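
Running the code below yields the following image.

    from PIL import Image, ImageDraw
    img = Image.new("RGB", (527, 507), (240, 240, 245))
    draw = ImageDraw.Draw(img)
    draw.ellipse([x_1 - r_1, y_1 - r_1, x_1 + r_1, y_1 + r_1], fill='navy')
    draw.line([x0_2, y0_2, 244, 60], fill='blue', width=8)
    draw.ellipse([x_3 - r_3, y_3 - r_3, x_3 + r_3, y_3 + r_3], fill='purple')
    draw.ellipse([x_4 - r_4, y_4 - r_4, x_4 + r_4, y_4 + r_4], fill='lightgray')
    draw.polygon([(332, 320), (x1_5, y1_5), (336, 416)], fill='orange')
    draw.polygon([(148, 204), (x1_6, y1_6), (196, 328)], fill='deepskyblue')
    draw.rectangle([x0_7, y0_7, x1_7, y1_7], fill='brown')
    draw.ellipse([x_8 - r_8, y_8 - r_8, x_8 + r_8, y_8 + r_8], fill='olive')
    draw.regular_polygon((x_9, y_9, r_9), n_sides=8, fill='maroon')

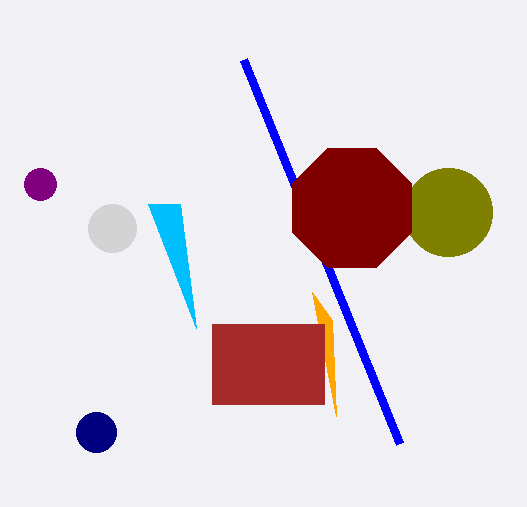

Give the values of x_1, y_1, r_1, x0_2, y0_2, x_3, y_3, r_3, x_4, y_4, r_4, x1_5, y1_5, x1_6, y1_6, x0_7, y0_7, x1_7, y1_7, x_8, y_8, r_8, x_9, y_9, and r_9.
x_1 = 96; y_1 = 432; r_1 = 20; x0_2 = 400; y0_2 = 444; x_3 = 40; y_3 = 184; r_3 = 16; x_4 = 112; y_4 = 228; r_4 = 24; x1_5 = 312; y1_5 = 292; x1_6 = 180; y1_6 = 204; x0_7 = 212; y0_7 = 324; x1_7 = 324; y1_7 = 404; x_8 = 448; y_8 = 212; r_8 = 44; x_9 = 352; y_9 = 208; r_9 = 64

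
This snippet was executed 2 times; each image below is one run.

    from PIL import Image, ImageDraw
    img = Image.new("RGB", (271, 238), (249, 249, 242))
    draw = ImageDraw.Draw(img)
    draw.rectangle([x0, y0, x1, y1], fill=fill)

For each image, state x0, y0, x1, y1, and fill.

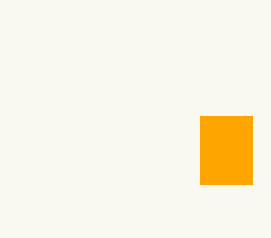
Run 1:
x0 = 200, y0 = 116, x1 = 252, y1 = 184, fill = 'orange'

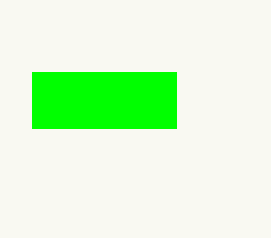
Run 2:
x0 = 32, y0 = 72, x1 = 176, y1 = 128, fill = 'lime'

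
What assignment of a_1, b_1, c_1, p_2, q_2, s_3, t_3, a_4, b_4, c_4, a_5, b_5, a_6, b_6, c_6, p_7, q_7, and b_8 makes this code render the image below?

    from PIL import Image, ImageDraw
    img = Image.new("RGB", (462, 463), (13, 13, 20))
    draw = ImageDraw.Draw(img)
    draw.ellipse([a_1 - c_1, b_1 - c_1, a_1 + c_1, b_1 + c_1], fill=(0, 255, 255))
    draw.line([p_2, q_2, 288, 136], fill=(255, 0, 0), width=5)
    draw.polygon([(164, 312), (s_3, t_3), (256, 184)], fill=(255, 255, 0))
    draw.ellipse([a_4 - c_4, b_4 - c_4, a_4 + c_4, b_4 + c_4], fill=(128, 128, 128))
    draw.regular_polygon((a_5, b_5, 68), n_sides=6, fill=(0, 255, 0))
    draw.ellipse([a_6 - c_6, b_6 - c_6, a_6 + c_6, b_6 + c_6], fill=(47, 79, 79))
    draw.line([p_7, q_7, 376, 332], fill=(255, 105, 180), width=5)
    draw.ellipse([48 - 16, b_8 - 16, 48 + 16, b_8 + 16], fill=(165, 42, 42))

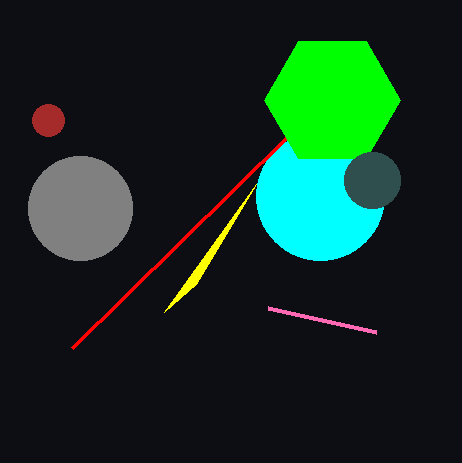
a_1 = 320
b_1 = 196
c_1 = 64
p_2 = 72
q_2 = 348
s_3 = 196
t_3 = 284
a_4 = 80
b_4 = 208
c_4 = 52
a_5 = 332
b_5 = 100
a_6 = 372
b_6 = 180
c_6 = 28
p_7 = 268
q_7 = 308
b_8 = 120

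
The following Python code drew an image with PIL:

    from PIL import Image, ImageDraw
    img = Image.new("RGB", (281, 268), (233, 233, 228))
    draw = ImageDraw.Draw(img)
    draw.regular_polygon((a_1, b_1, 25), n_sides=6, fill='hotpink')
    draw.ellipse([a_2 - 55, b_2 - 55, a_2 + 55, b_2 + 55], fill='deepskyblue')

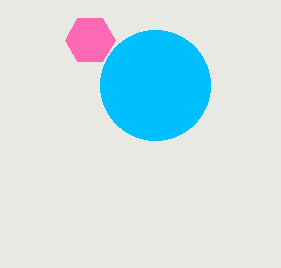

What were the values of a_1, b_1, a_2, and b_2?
a_1 = 90
b_1 = 40
a_2 = 155
b_2 = 85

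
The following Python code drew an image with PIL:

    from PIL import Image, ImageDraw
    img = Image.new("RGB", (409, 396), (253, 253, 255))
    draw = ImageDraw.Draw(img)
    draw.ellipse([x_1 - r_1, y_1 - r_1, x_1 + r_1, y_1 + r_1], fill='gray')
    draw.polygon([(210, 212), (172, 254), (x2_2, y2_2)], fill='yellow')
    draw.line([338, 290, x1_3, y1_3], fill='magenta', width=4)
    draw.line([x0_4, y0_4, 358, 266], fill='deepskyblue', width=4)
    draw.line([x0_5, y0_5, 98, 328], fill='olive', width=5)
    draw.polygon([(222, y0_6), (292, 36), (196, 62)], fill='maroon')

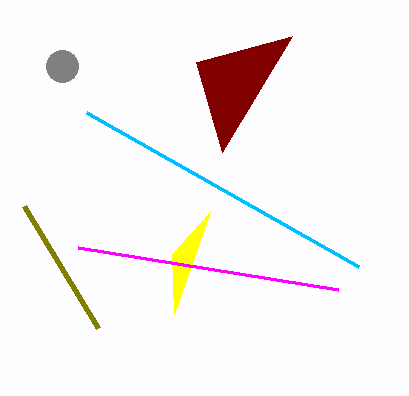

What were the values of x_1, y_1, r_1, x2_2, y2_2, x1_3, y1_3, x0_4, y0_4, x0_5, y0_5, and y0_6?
x_1 = 62, y_1 = 66, r_1 = 16, x2_2 = 174, y2_2 = 314, x1_3 = 78, y1_3 = 248, x0_4 = 86, y0_4 = 112, x0_5 = 24, y0_5 = 206, y0_6 = 152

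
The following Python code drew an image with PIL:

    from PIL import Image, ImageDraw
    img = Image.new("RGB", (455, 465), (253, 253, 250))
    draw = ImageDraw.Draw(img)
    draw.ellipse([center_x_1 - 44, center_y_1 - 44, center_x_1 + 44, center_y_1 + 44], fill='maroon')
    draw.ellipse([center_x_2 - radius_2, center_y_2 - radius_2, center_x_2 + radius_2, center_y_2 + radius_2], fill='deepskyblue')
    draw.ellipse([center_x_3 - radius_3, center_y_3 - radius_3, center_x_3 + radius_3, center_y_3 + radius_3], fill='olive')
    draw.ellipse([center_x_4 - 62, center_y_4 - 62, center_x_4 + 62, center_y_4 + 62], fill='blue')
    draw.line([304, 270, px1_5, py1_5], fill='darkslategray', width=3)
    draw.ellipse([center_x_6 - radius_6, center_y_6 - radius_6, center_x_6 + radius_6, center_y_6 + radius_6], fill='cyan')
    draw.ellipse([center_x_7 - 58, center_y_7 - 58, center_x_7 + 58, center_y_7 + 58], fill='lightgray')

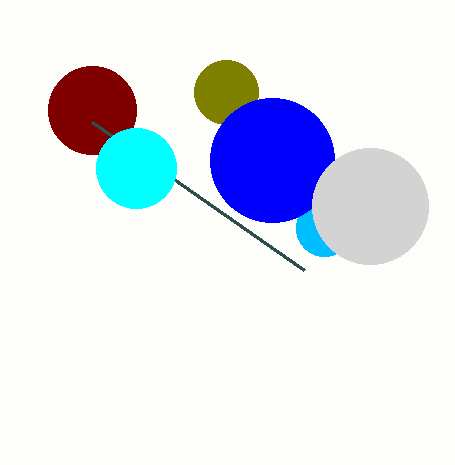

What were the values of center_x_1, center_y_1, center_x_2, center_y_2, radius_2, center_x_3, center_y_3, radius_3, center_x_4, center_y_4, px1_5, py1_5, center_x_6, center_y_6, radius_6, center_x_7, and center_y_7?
center_x_1 = 92, center_y_1 = 110, center_x_2 = 324, center_y_2 = 228, radius_2 = 28, center_x_3 = 226, center_y_3 = 92, radius_3 = 32, center_x_4 = 272, center_y_4 = 160, px1_5 = 92, py1_5 = 122, center_x_6 = 136, center_y_6 = 168, radius_6 = 40, center_x_7 = 370, center_y_7 = 206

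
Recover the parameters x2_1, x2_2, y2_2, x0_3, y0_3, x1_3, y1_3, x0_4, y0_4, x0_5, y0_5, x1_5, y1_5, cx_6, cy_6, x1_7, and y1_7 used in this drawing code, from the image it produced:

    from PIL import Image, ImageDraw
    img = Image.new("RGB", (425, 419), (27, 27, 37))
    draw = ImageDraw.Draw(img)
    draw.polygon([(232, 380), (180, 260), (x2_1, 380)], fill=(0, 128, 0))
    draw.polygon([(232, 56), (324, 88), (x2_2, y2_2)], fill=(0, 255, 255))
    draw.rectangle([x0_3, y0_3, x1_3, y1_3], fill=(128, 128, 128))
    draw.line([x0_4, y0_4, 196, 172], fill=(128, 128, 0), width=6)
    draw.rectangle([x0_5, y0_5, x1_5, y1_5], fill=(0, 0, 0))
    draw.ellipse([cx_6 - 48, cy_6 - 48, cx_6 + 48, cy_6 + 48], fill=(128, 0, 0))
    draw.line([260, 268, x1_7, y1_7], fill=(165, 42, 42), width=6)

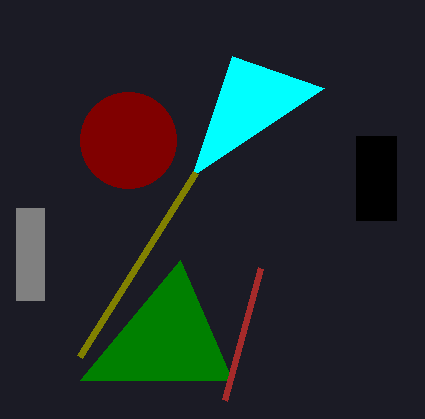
x2_1 = 80
x2_2 = 192
y2_2 = 176
x0_3 = 16
y0_3 = 208
x1_3 = 44
y1_3 = 300
x0_4 = 80
y0_4 = 356
x0_5 = 356
y0_5 = 136
x1_5 = 396
y1_5 = 220
cx_6 = 128
cy_6 = 140
x1_7 = 224
y1_7 = 400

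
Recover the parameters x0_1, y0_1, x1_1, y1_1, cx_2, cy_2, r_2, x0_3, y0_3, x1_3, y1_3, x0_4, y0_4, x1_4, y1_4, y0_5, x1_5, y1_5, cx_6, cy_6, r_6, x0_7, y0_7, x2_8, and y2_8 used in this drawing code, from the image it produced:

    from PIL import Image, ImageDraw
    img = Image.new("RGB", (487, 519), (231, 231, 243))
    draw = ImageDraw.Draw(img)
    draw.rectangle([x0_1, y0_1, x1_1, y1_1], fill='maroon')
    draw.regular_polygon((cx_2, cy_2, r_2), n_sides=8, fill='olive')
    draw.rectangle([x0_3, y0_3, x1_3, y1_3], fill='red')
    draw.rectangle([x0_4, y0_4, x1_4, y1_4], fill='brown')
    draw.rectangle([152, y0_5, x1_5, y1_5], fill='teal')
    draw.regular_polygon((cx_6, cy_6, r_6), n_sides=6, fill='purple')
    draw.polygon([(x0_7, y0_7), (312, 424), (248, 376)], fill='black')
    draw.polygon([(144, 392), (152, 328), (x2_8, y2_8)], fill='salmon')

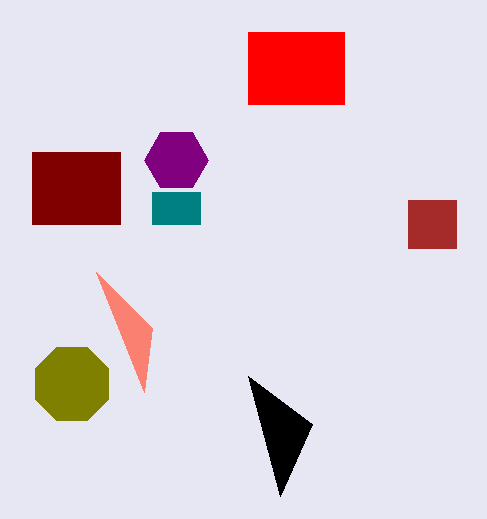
x0_1 = 32; y0_1 = 152; x1_1 = 120; y1_1 = 224; cx_2 = 72; cy_2 = 384; r_2 = 40; x0_3 = 248; y0_3 = 32; x1_3 = 344; y1_3 = 104; x0_4 = 408; y0_4 = 200; x1_4 = 456; y1_4 = 248; y0_5 = 192; x1_5 = 200; y1_5 = 224; cx_6 = 176; cy_6 = 160; r_6 = 32; x0_7 = 280; y0_7 = 496; x2_8 = 96; y2_8 = 272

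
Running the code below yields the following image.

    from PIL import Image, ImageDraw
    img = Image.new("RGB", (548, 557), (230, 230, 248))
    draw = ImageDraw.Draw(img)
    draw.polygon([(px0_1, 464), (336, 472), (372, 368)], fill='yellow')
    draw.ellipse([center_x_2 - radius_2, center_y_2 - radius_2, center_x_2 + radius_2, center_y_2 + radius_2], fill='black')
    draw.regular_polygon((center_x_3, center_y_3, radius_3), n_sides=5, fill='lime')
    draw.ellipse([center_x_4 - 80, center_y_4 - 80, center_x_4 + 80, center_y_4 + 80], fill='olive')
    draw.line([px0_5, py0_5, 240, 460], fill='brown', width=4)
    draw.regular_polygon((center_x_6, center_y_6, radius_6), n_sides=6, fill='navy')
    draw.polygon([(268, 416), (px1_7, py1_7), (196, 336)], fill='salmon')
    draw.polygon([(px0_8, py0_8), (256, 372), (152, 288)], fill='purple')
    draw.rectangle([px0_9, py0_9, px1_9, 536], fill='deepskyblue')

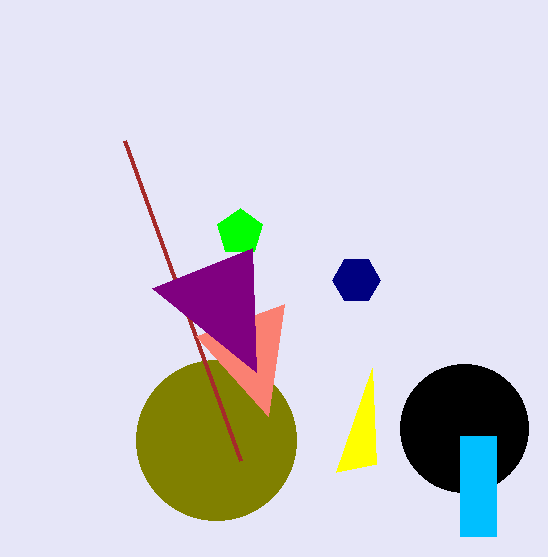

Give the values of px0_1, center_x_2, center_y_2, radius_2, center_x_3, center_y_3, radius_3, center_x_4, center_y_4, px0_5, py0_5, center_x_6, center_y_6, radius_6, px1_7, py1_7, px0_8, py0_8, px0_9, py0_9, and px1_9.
px0_1 = 376, center_x_2 = 464, center_y_2 = 428, radius_2 = 64, center_x_3 = 240, center_y_3 = 232, radius_3 = 24, center_x_4 = 216, center_y_4 = 440, px0_5 = 124, py0_5 = 140, center_x_6 = 356, center_y_6 = 280, radius_6 = 24, px1_7 = 284, py1_7 = 304, px0_8 = 252, py0_8 = 248, px0_9 = 460, py0_9 = 436, px1_9 = 496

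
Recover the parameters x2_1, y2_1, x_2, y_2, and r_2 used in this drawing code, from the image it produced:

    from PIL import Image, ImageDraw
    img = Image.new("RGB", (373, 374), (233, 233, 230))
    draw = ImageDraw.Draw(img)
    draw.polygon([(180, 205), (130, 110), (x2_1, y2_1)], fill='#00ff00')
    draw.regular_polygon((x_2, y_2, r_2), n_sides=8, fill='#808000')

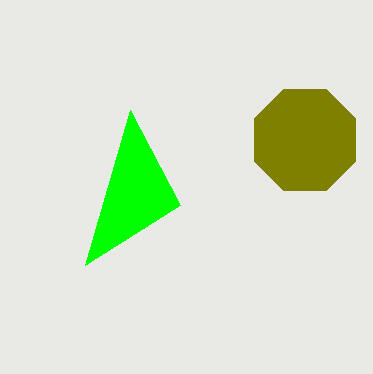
x2_1 = 85, y2_1 = 265, x_2 = 305, y_2 = 140, r_2 = 55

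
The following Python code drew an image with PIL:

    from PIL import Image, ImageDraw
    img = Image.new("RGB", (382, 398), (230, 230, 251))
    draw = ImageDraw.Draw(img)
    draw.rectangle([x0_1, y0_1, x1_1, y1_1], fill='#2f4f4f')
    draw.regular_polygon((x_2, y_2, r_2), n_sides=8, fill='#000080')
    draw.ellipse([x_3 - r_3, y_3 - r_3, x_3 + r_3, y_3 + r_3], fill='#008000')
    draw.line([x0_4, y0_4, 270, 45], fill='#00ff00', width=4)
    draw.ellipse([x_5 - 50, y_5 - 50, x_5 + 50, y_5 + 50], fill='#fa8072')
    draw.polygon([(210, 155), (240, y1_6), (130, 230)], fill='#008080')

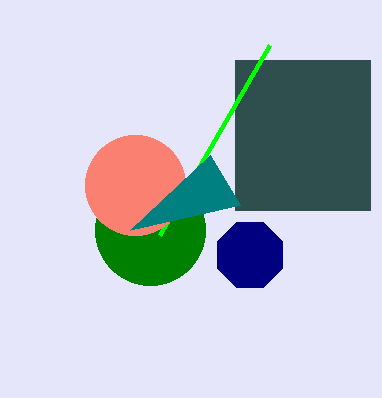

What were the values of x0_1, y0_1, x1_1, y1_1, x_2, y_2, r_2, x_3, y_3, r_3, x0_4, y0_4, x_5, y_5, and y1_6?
x0_1 = 235; y0_1 = 60; x1_1 = 370; y1_1 = 210; x_2 = 250; y_2 = 255; r_2 = 35; x_3 = 150; y_3 = 230; r_3 = 55; x0_4 = 160; y0_4 = 235; x_5 = 135; y_5 = 185; y1_6 = 205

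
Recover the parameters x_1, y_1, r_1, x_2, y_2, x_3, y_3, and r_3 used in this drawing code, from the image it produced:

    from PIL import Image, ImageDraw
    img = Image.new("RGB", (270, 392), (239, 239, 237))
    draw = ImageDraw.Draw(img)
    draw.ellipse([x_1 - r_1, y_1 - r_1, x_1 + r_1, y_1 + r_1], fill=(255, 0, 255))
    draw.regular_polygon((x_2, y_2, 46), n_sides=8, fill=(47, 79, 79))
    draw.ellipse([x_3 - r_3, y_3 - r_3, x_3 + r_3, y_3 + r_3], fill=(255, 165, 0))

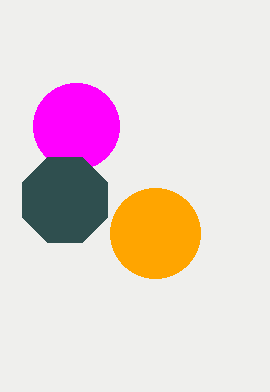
x_1 = 76, y_1 = 126, r_1 = 43, x_2 = 65, y_2 = 200, x_3 = 155, y_3 = 233, r_3 = 45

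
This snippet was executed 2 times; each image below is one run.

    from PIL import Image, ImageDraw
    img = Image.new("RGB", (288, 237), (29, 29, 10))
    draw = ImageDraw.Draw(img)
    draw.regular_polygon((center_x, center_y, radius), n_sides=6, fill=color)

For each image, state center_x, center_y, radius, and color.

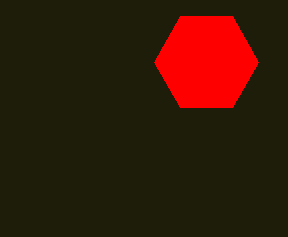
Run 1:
center_x = 206; center_y = 62; radius = 52; color = 'red'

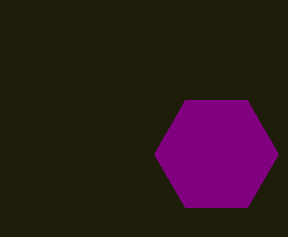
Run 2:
center_x = 216
center_y = 154
radius = 62
color = 'purple'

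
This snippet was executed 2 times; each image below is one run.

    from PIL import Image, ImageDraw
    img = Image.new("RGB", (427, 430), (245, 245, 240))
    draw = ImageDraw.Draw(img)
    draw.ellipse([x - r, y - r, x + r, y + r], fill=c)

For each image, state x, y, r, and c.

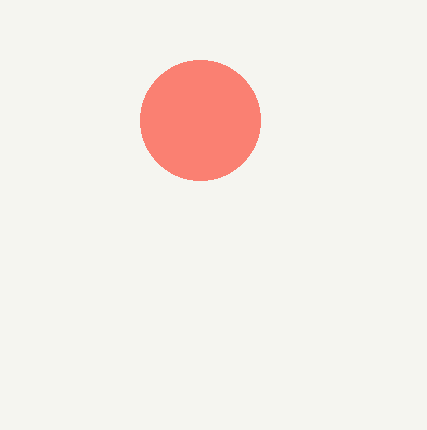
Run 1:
x = 200; y = 120; r = 60; c = 'salmon'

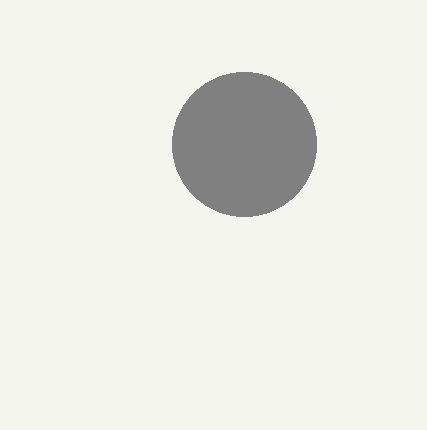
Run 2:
x = 244
y = 144
r = 72
c = 'gray'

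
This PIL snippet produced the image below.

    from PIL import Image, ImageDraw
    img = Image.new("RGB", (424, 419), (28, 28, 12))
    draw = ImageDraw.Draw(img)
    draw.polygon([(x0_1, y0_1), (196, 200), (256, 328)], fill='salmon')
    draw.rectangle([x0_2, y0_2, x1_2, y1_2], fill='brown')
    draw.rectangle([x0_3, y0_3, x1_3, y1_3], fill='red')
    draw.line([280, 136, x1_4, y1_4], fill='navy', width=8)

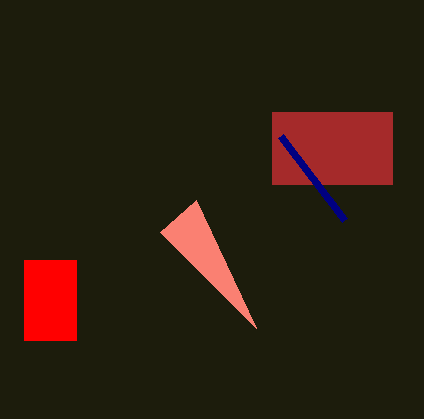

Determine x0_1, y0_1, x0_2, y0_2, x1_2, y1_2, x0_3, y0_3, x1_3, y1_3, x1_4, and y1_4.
x0_1 = 160, y0_1 = 232, x0_2 = 272, y0_2 = 112, x1_2 = 392, y1_2 = 184, x0_3 = 24, y0_3 = 260, x1_3 = 76, y1_3 = 340, x1_4 = 344, y1_4 = 220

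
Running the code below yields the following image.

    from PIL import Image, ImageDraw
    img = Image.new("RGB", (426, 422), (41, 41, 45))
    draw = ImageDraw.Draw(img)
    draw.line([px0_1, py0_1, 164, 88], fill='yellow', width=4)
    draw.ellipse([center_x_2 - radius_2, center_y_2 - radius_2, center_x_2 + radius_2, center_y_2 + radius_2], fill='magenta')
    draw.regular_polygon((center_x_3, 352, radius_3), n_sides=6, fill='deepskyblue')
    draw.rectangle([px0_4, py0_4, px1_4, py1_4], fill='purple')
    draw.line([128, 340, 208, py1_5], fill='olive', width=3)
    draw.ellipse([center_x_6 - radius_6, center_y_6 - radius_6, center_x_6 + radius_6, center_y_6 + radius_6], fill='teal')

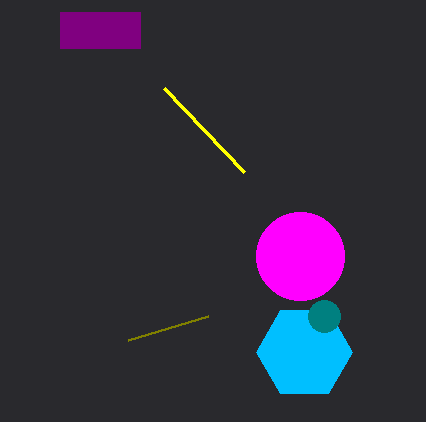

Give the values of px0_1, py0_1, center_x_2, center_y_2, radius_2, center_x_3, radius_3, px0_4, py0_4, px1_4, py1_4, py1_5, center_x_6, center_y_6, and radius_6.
px0_1 = 244; py0_1 = 172; center_x_2 = 300; center_y_2 = 256; radius_2 = 44; center_x_3 = 304; radius_3 = 48; px0_4 = 60; py0_4 = 12; px1_4 = 140; py1_4 = 48; py1_5 = 316; center_x_6 = 324; center_y_6 = 316; radius_6 = 16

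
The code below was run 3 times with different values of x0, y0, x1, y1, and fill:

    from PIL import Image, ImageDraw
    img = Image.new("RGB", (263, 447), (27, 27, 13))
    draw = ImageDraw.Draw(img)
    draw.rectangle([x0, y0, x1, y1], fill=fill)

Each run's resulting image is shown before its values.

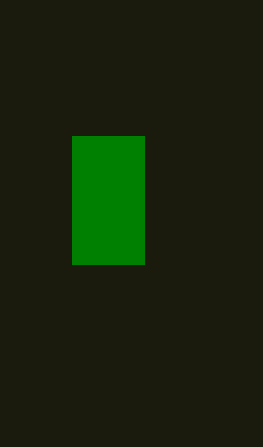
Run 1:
x0 = 72; y0 = 136; x1 = 144; y1 = 264; fill = 'green'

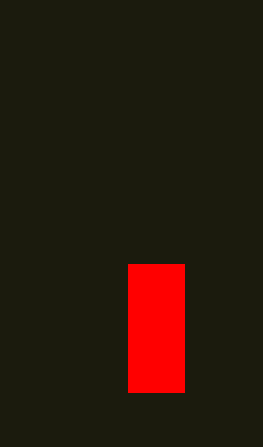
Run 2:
x0 = 128; y0 = 264; x1 = 184; y1 = 392; fill = 'red'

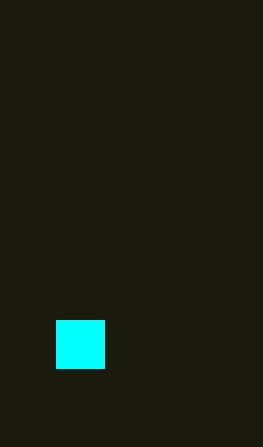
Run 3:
x0 = 56, y0 = 320, x1 = 104, y1 = 368, fill = 'cyan'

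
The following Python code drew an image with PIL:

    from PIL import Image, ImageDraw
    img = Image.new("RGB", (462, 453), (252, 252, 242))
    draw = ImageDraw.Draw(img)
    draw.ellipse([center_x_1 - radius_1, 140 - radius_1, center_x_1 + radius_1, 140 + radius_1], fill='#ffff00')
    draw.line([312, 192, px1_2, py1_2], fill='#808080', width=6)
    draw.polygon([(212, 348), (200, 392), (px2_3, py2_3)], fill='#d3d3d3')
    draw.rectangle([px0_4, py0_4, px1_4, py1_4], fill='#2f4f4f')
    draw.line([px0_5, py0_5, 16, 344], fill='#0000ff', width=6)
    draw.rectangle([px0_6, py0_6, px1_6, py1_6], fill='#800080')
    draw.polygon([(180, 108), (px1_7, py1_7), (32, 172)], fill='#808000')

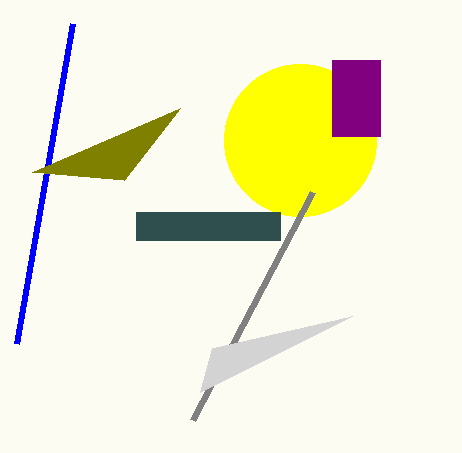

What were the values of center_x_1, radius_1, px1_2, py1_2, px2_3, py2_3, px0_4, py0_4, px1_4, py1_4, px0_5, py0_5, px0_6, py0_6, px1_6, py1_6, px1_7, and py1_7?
center_x_1 = 300; radius_1 = 76; px1_2 = 192; py1_2 = 420; px2_3 = 352; py2_3 = 316; px0_4 = 136; py0_4 = 212; px1_4 = 280; py1_4 = 240; px0_5 = 72; py0_5 = 24; px0_6 = 332; py0_6 = 60; px1_6 = 380; py1_6 = 136; px1_7 = 124; py1_7 = 180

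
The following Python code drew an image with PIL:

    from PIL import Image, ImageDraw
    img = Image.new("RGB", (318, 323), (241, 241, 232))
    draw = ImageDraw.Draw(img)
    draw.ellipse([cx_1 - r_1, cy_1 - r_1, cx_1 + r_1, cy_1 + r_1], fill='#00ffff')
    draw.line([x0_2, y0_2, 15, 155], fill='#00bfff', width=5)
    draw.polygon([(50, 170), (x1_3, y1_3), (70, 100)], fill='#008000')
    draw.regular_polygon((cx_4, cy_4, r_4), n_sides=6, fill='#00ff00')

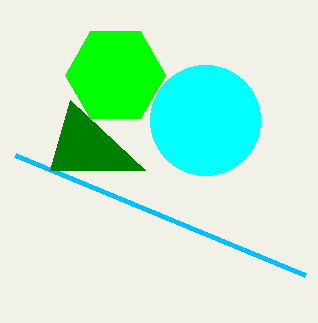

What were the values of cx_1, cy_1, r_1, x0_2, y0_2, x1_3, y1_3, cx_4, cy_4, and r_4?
cx_1 = 205, cy_1 = 120, r_1 = 55, x0_2 = 305, y0_2 = 275, x1_3 = 145, y1_3 = 170, cx_4 = 115, cy_4 = 75, r_4 = 50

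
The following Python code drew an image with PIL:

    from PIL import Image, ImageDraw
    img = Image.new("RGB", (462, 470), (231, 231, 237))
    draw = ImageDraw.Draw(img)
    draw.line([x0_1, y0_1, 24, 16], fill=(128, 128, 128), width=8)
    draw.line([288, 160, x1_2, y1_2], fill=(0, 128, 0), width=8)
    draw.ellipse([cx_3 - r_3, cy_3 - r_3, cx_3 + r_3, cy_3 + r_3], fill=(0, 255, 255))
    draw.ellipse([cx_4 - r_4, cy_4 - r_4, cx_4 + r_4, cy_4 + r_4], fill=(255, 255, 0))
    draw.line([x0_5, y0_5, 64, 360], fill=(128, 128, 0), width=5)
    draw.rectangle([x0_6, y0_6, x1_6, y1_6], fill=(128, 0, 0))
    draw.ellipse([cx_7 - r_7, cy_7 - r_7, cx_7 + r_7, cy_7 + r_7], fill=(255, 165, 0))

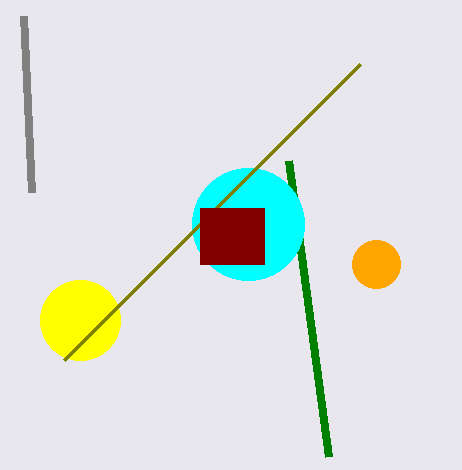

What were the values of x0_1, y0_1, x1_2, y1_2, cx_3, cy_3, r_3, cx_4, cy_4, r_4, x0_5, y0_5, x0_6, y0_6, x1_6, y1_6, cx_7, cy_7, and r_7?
x0_1 = 32; y0_1 = 192; x1_2 = 328; y1_2 = 456; cx_3 = 248; cy_3 = 224; r_3 = 56; cx_4 = 80; cy_4 = 320; r_4 = 40; x0_5 = 360; y0_5 = 64; x0_6 = 200; y0_6 = 208; x1_6 = 264; y1_6 = 264; cx_7 = 376; cy_7 = 264; r_7 = 24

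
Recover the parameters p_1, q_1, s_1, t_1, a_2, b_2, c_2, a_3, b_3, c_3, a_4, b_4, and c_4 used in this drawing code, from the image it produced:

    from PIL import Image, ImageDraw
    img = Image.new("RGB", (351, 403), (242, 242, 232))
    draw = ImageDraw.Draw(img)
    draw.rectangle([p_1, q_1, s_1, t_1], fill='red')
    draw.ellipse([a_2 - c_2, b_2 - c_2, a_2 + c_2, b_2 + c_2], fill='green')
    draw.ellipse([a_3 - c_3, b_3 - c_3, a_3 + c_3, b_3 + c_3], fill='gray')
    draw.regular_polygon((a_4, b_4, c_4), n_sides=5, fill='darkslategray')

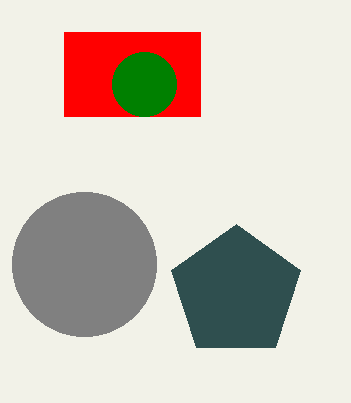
p_1 = 64
q_1 = 32
s_1 = 200
t_1 = 116
a_2 = 144
b_2 = 84
c_2 = 32
a_3 = 84
b_3 = 264
c_3 = 72
a_4 = 236
b_4 = 292
c_4 = 68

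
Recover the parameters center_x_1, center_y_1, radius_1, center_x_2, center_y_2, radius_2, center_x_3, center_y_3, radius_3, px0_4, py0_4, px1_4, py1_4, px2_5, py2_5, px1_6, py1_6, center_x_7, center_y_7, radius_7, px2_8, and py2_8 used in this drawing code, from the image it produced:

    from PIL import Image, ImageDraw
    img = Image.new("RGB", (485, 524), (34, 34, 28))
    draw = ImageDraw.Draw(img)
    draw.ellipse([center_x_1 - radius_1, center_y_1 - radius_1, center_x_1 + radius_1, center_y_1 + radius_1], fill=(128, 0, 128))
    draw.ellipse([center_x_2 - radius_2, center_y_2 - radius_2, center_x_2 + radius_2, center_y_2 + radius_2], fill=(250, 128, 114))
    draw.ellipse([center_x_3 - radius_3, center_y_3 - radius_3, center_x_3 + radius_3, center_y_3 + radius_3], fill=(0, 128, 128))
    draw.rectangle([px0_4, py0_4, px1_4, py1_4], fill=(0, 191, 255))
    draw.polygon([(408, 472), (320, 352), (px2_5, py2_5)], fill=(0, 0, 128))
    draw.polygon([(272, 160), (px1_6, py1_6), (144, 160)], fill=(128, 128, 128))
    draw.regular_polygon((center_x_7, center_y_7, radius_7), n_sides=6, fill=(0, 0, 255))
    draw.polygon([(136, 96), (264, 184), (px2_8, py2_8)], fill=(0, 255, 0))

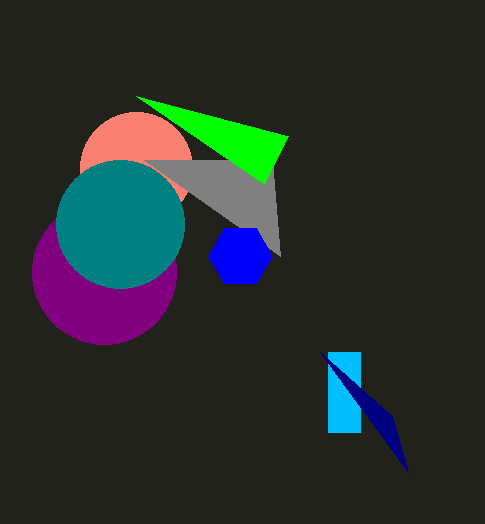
center_x_1 = 104, center_y_1 = 272, radius_1 = 72, center_x_2 = 136, center_y_2 = 168, radius_2 = 56, center_x_3 = 120, center_y_3 = 224, radius_3 = 64, px0_4 = 328, py0_4 = 352, px1_4 = 360, py1_4 = 432, px2_5 = 392, py2_5 = 416, px1_6 = 280, py1_6 = 256, center_x_7 = 240, center_y_7 = 256, radius_7 = 32, px2_8 = 288, py2_8 = 136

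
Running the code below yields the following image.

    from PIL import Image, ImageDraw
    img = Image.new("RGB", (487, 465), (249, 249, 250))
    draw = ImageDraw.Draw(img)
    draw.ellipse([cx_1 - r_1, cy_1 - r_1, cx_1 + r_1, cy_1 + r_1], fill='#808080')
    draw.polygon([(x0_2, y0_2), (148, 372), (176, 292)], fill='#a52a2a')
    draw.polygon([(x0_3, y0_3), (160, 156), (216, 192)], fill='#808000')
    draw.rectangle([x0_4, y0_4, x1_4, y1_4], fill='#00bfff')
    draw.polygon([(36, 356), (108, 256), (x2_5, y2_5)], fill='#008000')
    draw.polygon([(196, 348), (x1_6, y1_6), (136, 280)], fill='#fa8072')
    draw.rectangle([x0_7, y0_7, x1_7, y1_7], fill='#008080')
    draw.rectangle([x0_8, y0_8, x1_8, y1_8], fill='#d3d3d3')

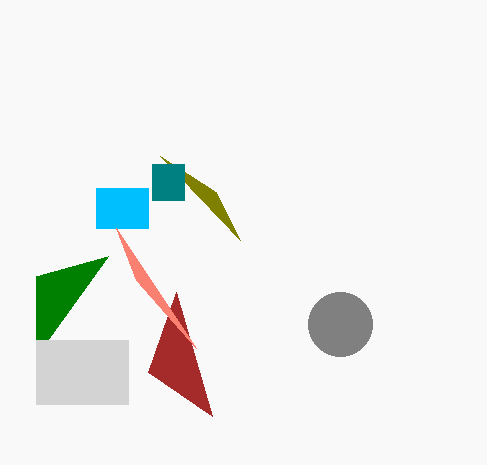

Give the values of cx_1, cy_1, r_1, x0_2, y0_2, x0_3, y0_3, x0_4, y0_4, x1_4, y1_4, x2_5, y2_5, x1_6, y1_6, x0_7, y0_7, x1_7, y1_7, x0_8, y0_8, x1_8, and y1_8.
cx_1 = 340
cy_1 = 324
r_1 = 32
x0_2 = 212
y0_2 = 416
x0_3 = 240
y0_3 = 240
x0_4 = 96
y0_4 = 188
x1_4 = 148
y1_4 = 228
x2_5 = 36
y2_5 = 276
x1_6 = 116
y1_6 = 228
x0_7 = 152
y0_7 = 164
x1_7 = 184
y1_7 = 200
x0_8 = 36
y0_8 = 340
x1_8 = 128
y1_8 = 404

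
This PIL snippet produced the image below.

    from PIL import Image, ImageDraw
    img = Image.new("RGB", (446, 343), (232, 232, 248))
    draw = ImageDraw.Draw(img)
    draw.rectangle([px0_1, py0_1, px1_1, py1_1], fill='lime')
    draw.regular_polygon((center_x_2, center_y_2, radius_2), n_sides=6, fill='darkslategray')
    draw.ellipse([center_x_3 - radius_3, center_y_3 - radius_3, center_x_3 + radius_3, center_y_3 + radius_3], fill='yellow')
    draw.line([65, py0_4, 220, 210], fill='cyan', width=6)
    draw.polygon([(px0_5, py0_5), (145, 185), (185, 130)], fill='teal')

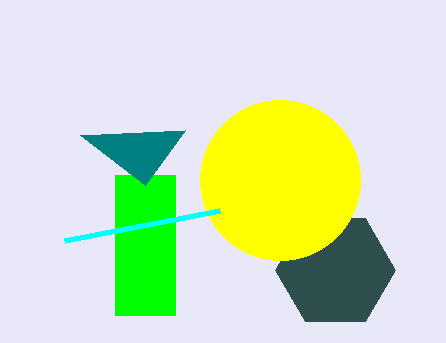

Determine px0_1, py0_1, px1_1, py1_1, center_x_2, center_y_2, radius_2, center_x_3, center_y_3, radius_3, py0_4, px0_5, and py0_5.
px0_1 = 115, py0_1 = 175, px1_1 = 175, py1_1 = 315, center_x_2 = 335, center_y_2 = 270, radius_2 = 60, center_x_3 = 280, center_y_3 = 180, radius_3 = 80, py0_4 = 240, px0_5 = 80, py0_5 = 135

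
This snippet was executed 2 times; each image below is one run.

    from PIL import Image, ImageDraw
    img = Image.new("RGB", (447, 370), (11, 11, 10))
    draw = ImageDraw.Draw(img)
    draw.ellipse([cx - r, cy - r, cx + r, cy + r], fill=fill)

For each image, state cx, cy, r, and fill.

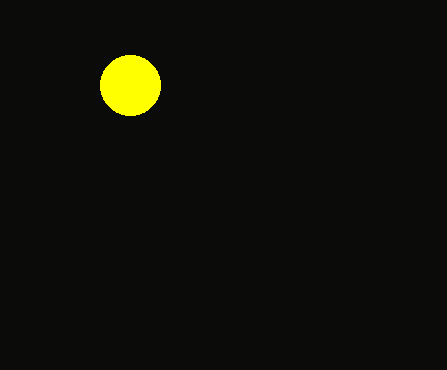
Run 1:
cx = 130
cy = 85
r = 30
fill = 'yellow'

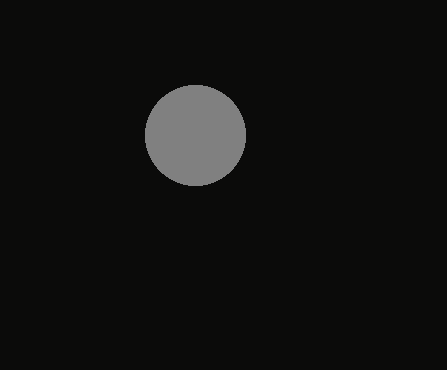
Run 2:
cx = 195
cy = 135
r = 50
fill = 'gray'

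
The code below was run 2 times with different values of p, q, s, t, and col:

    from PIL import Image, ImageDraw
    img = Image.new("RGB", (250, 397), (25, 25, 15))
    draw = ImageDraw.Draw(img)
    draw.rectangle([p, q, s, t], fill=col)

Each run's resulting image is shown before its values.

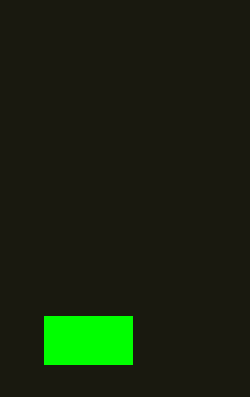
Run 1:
p = 44; q = 316; s = 132; t = 364; col = 'lime'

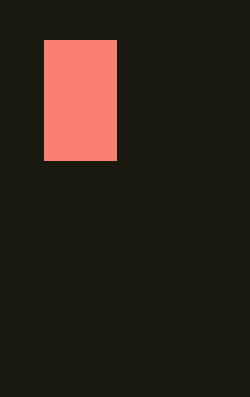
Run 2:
p = 44, q = 40, s = 116, t = 160, col = 'salmon'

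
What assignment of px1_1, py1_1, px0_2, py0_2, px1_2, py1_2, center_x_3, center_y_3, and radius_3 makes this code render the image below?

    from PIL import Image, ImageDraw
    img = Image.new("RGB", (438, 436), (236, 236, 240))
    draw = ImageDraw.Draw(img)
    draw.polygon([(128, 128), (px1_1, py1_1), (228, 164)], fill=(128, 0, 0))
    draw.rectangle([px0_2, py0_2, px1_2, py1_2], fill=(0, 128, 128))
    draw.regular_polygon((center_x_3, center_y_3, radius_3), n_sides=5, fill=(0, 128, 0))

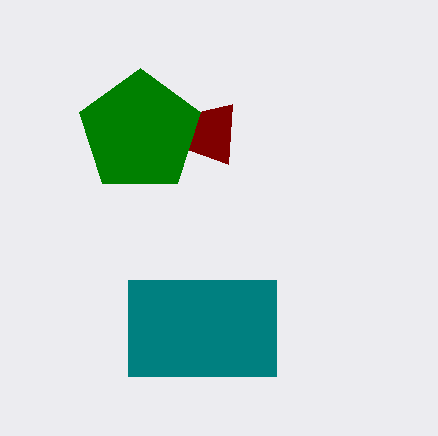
px1_1 = 232
py1_1 = 104
px0_2 = 128
py0_2 = 280
px1_2 = 276
py1_2 = 376
center_x_3 = 140
center_y_3 = 132
radius_3 = 64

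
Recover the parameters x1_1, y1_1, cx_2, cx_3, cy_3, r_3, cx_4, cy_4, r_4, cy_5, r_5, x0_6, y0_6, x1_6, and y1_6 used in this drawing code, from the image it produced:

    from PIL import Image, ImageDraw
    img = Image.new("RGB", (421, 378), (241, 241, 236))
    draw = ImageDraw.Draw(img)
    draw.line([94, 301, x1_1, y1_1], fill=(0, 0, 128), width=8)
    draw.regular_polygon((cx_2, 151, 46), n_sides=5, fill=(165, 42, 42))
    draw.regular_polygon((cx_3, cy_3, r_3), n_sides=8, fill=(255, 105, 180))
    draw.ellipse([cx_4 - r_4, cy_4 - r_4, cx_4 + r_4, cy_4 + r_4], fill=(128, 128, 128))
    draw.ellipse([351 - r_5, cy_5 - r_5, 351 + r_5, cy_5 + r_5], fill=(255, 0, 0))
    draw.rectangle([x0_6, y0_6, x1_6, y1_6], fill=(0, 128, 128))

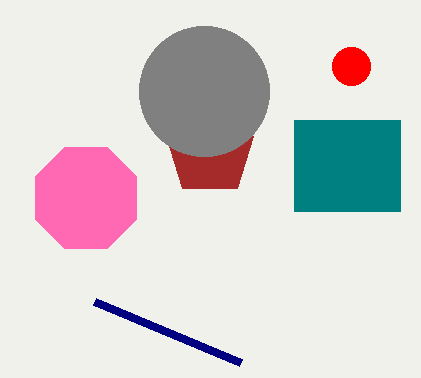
x1_1 = 240
y1_1 = 362
cx_2 = 210
cx_3 = 86
cy_3 = 198
r_3 = 55
cx_4 = 204
cy_4 = 91
r_4 = 65
cy_5 = 66
r_5 = 19
x0_6 = 294
y0_6 = 120
x1_6 = 400
y1_6 = 211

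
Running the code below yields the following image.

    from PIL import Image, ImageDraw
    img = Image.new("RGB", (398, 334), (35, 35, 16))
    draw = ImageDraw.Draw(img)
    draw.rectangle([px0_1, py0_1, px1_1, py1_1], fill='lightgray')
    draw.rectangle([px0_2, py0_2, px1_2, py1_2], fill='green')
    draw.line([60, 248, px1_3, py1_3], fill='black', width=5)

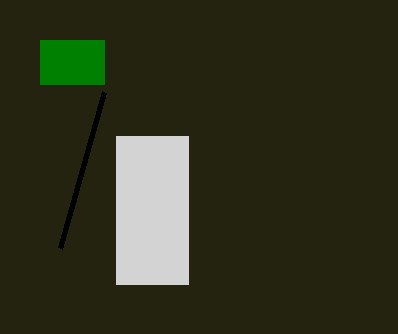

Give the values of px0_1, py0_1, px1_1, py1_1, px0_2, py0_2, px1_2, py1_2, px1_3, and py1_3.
px0_1 = 116
py0_1 = 136
px1_1 = 188
py1_1 = 284
px0_2 = 40
py0_2 = 40
px1_2 = 104
py1_2 = 84
px1_3 = 104
py1_3 = 92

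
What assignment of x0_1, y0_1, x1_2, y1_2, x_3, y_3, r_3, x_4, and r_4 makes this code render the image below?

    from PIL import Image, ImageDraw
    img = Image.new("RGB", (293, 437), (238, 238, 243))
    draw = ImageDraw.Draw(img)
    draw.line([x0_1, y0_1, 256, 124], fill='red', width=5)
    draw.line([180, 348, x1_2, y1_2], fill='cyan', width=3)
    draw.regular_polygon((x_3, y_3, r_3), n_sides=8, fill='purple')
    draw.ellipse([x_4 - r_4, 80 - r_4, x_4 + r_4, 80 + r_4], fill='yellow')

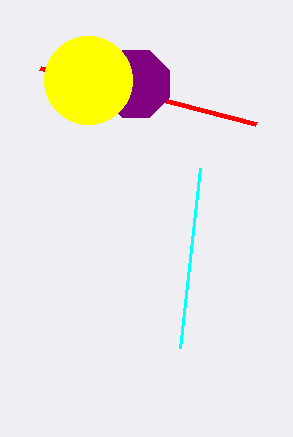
x0_1 = 40, y0_1 = 68, x1_2 = 200, y1_2 = 168, x_3 = 136, y_3 = 84, r_3 = 36, x_4 = 88, r_4 = 44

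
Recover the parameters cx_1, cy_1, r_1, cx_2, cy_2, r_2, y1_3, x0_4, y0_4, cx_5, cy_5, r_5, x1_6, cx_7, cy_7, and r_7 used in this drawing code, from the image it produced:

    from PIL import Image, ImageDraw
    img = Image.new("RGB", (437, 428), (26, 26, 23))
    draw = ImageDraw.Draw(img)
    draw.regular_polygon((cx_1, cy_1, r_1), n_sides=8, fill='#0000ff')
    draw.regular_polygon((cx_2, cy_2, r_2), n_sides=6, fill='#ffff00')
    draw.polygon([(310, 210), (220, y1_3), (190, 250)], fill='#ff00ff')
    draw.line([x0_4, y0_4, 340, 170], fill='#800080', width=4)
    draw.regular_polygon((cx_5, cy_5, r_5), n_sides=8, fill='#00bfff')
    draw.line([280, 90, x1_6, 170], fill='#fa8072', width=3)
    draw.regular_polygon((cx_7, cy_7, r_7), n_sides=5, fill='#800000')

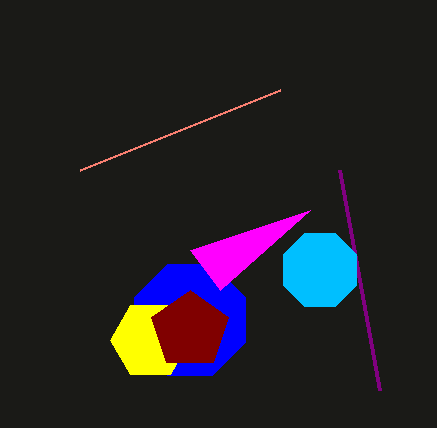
cx_1 = 190, cy_1 = 320, r_1 = 60, cx_2 = 150, cy_2 = 340, r_2 = 40, y1_3 = 290, x0_4 = 380, y0_4 = 390, cx_5 = 320, cy_5 = 270, r_5 = 40, x1_6 = 80, cx_7 = 190, cy_7 = 330, r_7 = 40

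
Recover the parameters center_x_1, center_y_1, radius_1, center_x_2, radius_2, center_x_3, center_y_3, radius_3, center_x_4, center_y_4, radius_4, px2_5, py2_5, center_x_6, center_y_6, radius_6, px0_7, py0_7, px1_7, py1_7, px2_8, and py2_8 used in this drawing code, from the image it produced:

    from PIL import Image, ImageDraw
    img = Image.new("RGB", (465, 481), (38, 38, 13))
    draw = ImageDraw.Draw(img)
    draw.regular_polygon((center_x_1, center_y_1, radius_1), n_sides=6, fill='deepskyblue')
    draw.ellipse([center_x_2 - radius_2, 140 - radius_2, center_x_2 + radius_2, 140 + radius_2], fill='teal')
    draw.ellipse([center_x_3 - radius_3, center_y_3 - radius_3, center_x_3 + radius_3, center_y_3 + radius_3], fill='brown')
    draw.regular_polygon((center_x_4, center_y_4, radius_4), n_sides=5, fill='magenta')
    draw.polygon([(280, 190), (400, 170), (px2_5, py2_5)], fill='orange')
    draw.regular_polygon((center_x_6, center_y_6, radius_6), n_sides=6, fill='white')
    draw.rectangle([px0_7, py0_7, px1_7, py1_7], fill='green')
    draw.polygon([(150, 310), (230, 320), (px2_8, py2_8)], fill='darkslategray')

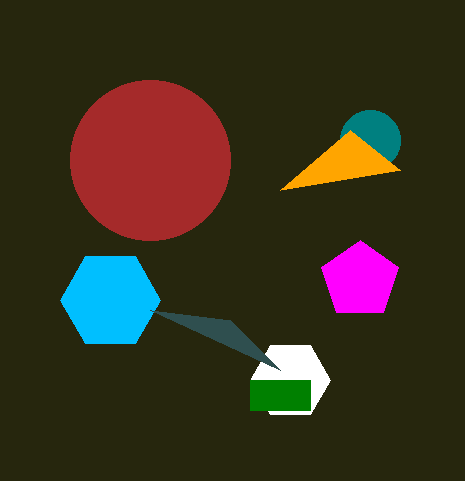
center_x_1 = 110, center_y_1 = 300, radius_1 = 50, center_x_2 = 370, radius_2 = 30, center_x_3 = 150, center_y_3 = 160, radius_3 = 80, center_x_4 = 360, center_y_4 = 280, radius_4 = 40, px2_5 = 350, py2_5 = 130, center_x_6 = 290, center_y_6 = 380, radius_6 = 40, px0_7 = 250, py0_7 = 380, px1_7 = 310, py1_7 = 410, px2_8 = 280, py2_8 = 370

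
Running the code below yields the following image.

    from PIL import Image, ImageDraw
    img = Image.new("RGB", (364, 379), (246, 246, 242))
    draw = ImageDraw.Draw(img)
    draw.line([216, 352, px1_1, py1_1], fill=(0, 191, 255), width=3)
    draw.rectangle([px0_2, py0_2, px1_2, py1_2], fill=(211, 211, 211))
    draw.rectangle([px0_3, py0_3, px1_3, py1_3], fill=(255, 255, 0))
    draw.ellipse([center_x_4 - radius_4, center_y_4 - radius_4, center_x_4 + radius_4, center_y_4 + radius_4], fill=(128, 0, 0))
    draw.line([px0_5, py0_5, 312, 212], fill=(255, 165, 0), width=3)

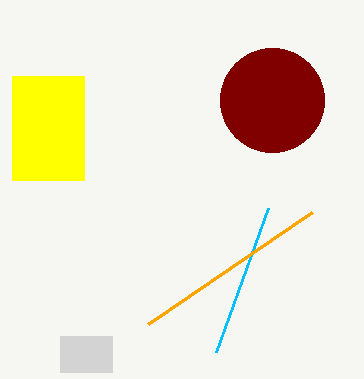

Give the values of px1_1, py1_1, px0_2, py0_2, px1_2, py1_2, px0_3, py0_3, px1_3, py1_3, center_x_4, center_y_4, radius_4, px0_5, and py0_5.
px1_1 = 268; py1_1 = 208; px0_2 = 60; py0_2 = 336; px1_2 = 112; py1_2 = 372; px0_3 = 12; py0_3 = 76; px1_3 = 84; py1_3 = 180; center_x_4 = 272; center_y_4 = 100; radius_4 = 52; px0_5 = 148; py0_5 = 324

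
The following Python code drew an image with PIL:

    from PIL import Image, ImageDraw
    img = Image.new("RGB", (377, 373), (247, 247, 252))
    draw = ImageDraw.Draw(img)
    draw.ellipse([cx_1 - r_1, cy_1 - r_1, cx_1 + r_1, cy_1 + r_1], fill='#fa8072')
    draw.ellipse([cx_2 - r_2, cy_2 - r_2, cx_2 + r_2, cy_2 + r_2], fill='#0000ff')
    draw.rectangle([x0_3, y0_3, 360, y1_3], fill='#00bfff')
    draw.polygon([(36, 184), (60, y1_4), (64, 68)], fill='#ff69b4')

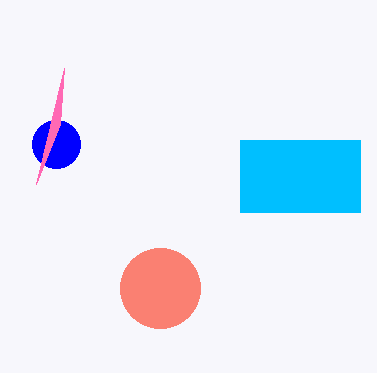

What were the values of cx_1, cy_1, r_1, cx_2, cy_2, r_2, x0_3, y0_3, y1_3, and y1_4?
cx_1 = 160; cy_1 = 288; r_1 = 40; cx_2 = 56; cy_2 = 144; r_2 = 24; x0_3 = 240; y0_3 = 140; y1_3 = 212; y1_4 = 124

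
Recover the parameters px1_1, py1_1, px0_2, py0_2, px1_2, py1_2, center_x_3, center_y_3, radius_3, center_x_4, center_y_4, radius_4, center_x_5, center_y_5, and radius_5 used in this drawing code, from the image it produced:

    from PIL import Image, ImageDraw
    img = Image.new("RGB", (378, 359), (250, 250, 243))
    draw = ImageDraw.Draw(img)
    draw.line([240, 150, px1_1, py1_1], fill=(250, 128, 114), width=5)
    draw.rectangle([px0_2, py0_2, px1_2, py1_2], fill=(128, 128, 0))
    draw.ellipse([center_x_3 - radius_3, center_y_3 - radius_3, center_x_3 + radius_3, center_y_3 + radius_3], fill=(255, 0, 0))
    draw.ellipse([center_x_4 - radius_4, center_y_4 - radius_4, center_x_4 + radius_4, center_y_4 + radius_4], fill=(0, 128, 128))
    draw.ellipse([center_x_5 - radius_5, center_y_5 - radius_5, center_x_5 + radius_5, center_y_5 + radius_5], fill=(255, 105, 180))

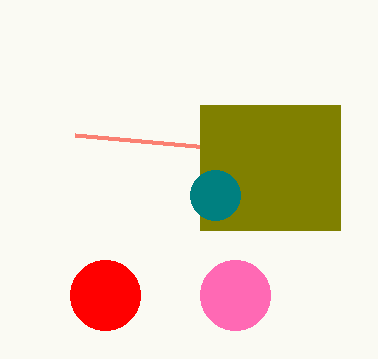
px1_1 = 75
py1_1 = 135
px0_2 = 200
py0_2 = 105
px1_2 = 340
py1_2 = 230
center_x_3 = 105
center_y_3 = 295
radius_3 = 35
center_x_4 = 215
center_y_4 = 195
radius_4 = 25
center_x_5 = 235
center_y_5 = 295
radius_5 = 35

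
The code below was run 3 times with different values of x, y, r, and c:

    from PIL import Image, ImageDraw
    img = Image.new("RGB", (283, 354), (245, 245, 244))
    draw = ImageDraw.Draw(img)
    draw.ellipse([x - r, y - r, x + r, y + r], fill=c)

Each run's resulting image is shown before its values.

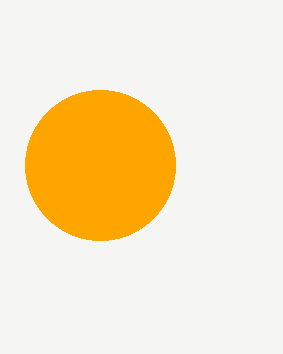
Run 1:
x = 100, y = 165, r = 75, c = 'orange'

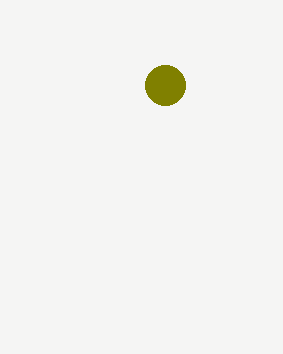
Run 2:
x = 165; y = 85; r = 20; c = 'olive'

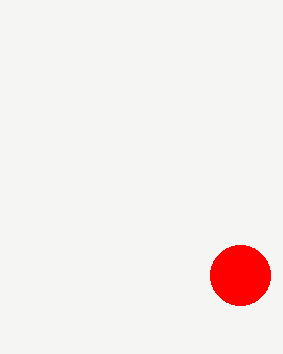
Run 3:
x = 240; y = 275; r = 30; c = 'red'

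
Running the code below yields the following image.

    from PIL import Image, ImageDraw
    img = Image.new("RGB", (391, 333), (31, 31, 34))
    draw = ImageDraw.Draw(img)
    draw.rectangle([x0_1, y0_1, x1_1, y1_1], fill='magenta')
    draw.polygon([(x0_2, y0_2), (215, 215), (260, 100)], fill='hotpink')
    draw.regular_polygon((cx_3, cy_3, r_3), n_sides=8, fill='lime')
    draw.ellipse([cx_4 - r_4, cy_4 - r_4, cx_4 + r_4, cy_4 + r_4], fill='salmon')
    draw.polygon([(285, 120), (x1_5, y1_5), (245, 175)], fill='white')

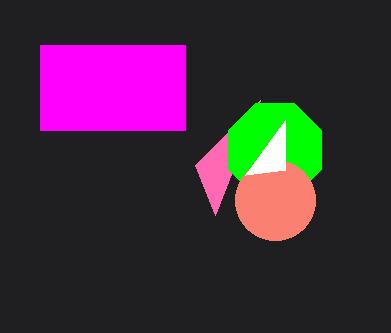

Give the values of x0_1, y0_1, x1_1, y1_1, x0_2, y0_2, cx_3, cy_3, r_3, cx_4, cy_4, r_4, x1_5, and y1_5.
x0_1 = 40, y0_1 = 45, x1_1 = 185, y1_1 = 130, x0_2 = 195, y0_2 = 165, cx_3 = 275, cy_3 = 150, r_3 = 50, cx_4 = 275, cy_4 = 200, r_4 = 40, x1_5 = 285, y1_5 = 170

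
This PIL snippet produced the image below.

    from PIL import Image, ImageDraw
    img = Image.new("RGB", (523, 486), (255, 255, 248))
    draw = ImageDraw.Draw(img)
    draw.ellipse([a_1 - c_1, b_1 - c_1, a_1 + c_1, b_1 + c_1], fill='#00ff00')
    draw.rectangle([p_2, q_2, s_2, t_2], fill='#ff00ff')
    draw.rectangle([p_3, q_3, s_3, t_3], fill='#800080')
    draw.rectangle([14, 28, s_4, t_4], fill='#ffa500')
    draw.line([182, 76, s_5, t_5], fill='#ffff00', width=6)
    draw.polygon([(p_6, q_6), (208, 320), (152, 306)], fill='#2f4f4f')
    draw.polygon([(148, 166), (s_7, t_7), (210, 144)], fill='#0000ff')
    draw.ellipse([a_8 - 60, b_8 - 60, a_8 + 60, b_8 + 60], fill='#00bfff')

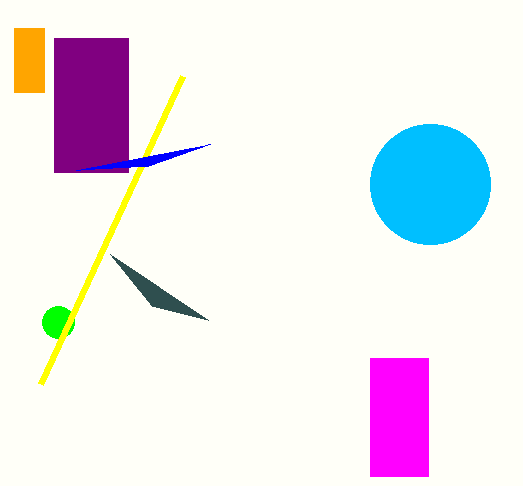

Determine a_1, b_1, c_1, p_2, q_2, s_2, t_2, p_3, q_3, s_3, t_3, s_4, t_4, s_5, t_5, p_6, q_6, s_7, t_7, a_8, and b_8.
a_1 = 58
b_1 = 322
c_1 = 16
p_2 = 370
q_2 = 358
s_2 = 428
t_2 = 476
p_3 = 54
q_3 = 38
s_3 = 128
t_3 = 172
s_4 = 44
t_4 = 92
s_5 = 40
t_5 = 384
p_6 = 110
q_6 = 254
s_7 = 76
t_7 = 170
a_8 = 430
b_8 = 184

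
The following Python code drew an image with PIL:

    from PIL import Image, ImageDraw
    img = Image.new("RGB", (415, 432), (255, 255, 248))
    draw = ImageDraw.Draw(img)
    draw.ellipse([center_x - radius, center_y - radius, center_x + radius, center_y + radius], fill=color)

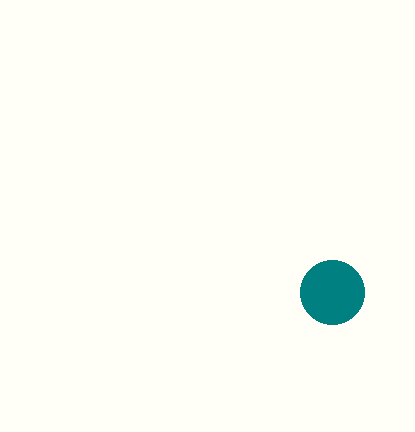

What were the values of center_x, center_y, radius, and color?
center_x = 332
center_y = 292
radius = 32
color = 'teal'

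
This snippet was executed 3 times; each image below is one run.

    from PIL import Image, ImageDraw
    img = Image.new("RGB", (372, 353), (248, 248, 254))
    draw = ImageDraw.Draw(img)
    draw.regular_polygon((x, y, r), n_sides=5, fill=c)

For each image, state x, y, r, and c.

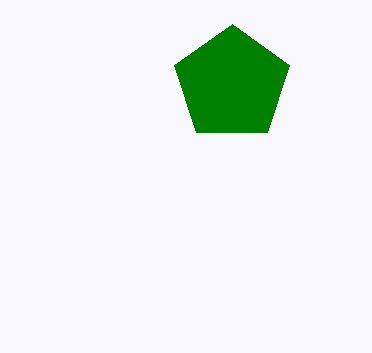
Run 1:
x = 232, y = 84, r = 60, c = 'green'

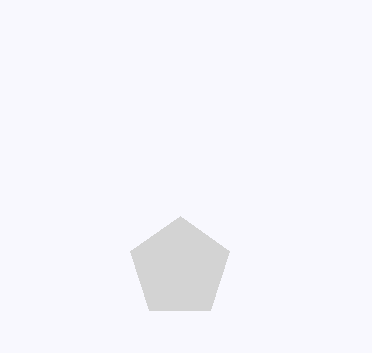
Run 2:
x = 180
y = 268
r = 52
c = 'lightgray'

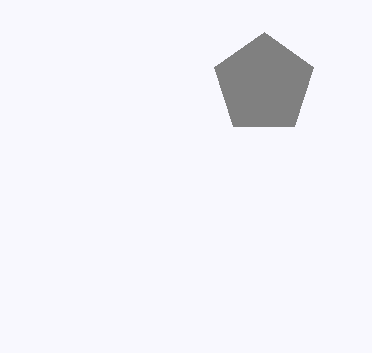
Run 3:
x = 264; y = 84; r = 52; c = 'gray'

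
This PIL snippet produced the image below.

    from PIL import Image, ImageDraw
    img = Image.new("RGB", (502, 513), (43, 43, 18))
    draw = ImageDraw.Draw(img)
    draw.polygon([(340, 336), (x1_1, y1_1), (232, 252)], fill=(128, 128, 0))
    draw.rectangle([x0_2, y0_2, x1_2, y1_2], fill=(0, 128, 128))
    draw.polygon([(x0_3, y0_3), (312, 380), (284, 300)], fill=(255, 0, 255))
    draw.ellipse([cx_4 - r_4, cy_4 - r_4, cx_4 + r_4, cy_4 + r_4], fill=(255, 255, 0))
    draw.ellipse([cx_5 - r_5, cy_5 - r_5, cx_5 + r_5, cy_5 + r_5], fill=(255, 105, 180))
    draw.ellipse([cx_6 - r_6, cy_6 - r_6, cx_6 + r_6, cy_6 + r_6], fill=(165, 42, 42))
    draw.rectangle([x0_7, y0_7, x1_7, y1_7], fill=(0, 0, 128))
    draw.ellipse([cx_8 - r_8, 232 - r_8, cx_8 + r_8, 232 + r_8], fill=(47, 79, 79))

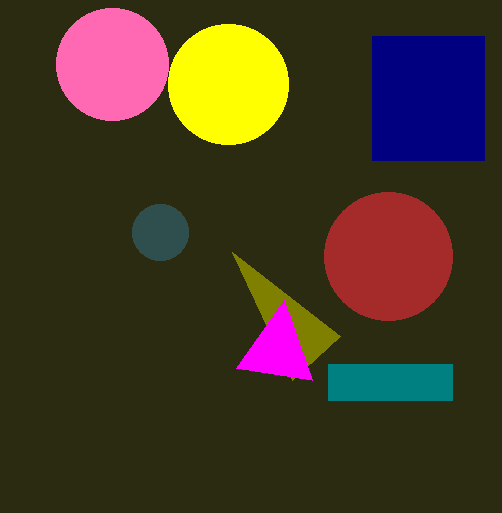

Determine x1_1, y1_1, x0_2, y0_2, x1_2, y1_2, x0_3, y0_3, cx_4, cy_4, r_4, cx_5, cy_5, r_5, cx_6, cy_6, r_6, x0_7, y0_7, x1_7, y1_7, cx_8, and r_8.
x1_1 = 292; y1_1 = 380; x0_2 = 328; y0_2 = 364; x1_2 = 452; y1_2 = 400; x0_3 = 236; y0_3 = 368; cx_4 = 228; cy_4 = 84; r_4 = 60; cx_5 = 112; cy_5 = 64; r_5 = 56; cx_6 = 388; cy_6 = 256; r_6 = 64; x0_7 = 372; y0_7 = 36; x1_7 = 484; y1_7 = 160; cx_8 = 160; r_8 = 28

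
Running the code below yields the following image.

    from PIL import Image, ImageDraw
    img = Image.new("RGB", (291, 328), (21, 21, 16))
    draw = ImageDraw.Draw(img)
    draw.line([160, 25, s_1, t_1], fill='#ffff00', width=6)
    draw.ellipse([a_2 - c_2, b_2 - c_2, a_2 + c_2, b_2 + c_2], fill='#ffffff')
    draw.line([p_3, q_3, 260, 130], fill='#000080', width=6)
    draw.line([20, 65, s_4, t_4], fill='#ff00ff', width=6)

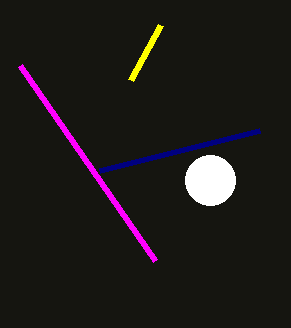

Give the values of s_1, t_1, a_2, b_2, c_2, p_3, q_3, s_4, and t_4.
s_1 = 130; t_1 = 80; a_2 = 210; b_2 = 180; c_2 = 25; p_3 = 100; q_3 = 170; s_4 = 155; t_4 = 260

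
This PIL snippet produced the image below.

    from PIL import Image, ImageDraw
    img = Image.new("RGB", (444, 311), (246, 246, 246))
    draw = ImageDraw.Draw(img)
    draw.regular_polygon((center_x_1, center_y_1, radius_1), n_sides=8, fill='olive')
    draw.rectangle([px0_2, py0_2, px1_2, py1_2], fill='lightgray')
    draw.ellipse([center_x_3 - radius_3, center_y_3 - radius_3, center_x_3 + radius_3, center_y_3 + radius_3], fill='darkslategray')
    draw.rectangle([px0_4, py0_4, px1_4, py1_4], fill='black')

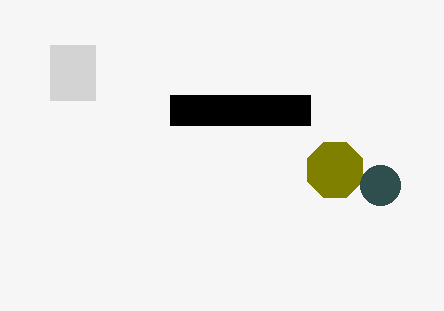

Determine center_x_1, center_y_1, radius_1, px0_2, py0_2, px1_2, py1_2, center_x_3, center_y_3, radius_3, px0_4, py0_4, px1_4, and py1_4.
center_x_1 = 335; center_y_1 = 170; radius_1 = 30; px0_2 = 50; py0_2 = 45; px1_2 = 95; py1_2 = 100; center_x_3 = 380; center_y_3 = 185; radius_3 = 20; px0_4 = 170; py0_4 = 95; px1_4 = 310; py1_4 = 125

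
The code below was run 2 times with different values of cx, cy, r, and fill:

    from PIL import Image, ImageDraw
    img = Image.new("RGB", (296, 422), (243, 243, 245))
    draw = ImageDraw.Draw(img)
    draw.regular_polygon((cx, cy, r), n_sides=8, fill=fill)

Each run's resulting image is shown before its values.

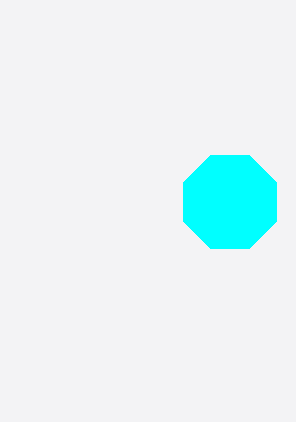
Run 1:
cx = 230; cy = 202; r = 50; fill = 'cyan'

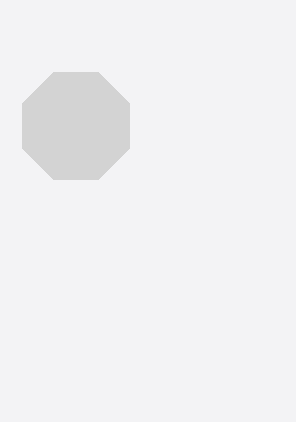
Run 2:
cx = 76; cy = 126; r = 58; fill = 'lightgray'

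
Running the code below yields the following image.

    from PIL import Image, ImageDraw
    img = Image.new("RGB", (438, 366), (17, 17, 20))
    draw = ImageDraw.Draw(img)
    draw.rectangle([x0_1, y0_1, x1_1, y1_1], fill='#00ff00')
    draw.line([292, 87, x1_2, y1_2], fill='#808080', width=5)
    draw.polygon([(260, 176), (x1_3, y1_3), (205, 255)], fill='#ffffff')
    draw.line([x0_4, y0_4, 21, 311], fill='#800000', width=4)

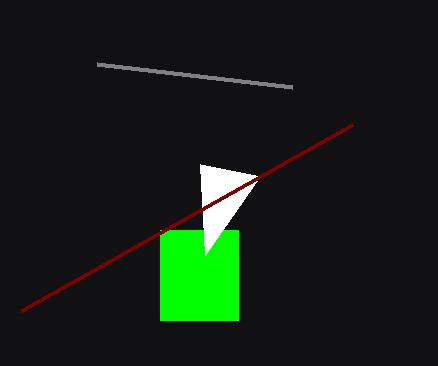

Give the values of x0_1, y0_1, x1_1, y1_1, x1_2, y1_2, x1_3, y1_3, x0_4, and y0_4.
x0_1 = 160, y0_1 = 230, x1_1 = 238, y1_1 = 320, x1_2 = 97, y1_2 = 64, x1_3 = 200, y1_3 = 164, x0_4 = 352, y0_4 = 125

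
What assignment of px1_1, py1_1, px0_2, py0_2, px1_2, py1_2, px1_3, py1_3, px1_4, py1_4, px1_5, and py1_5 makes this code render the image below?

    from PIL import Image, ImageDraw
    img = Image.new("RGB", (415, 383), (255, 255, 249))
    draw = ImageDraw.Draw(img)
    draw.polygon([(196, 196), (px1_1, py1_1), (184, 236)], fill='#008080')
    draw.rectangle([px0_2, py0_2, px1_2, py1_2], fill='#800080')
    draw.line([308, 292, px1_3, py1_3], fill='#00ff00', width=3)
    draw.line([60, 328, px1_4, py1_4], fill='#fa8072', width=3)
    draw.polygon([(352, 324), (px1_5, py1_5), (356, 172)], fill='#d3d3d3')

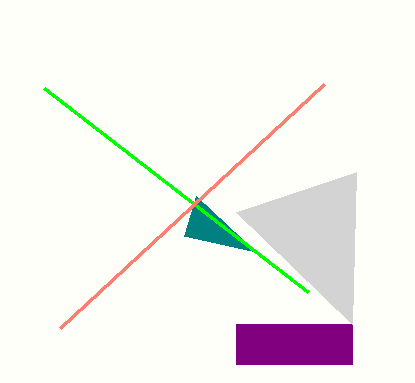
px1_1 = 256, py1_1 = 252, px0_2 = 236, py0_2 = 324, px1_2 = 352, py1_2 = 364, px1_3 = 44, py1_3 = 88, px1_4 = 324, py1_4 = 84, px1_5 = 236, py1_5 = 212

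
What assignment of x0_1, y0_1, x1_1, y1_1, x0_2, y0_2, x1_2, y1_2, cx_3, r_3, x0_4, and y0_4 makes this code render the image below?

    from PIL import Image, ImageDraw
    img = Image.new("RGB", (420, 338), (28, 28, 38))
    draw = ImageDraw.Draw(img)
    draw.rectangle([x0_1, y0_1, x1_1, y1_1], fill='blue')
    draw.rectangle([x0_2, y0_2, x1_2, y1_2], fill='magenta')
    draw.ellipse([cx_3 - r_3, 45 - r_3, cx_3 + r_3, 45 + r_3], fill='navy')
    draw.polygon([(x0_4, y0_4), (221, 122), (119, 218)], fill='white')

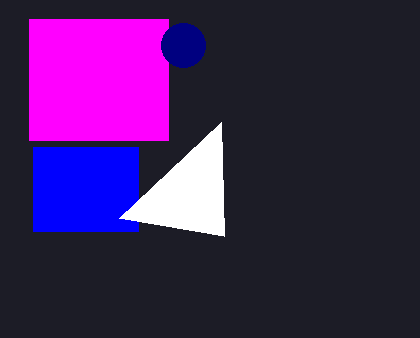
x0_1 = 33
y0_1 = 147
x1_1 = 138
y1_1 = 231
x0_2 = 29
y0_2 = 19
x1_2 = 168
y1_2 = 140
cx_3 = 183
r_3 = 22
x0_4 = 224
y0_4 = 236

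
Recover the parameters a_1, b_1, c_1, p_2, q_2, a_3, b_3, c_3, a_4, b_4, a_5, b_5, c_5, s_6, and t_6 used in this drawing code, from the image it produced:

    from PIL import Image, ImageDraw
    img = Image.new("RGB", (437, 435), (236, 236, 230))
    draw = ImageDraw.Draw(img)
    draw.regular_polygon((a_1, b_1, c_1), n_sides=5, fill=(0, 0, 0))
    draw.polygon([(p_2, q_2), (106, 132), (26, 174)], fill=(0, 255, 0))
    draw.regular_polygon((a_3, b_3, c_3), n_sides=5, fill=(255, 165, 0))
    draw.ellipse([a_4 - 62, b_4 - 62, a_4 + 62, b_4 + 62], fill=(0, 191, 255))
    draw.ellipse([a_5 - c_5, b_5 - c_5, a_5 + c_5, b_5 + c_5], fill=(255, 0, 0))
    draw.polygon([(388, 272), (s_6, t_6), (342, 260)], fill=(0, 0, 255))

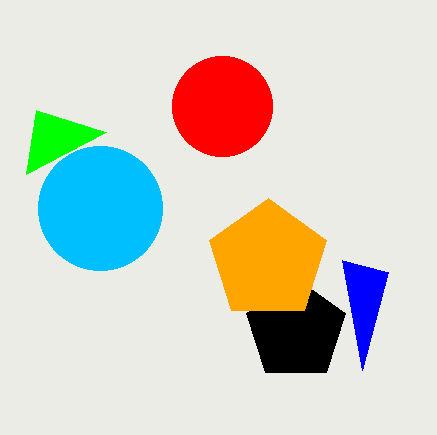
a_1 = 296
b_1 = 330
c_1 = 52
p_2 = 36
q_2 = 110
a_3 = 268
b_3 = 260
c_3 = 62
a_4 = 100
b_4 = 208
a_5 = 222
b_5 = 106
c_5 = 50
s_6 = 362
t_6 = 370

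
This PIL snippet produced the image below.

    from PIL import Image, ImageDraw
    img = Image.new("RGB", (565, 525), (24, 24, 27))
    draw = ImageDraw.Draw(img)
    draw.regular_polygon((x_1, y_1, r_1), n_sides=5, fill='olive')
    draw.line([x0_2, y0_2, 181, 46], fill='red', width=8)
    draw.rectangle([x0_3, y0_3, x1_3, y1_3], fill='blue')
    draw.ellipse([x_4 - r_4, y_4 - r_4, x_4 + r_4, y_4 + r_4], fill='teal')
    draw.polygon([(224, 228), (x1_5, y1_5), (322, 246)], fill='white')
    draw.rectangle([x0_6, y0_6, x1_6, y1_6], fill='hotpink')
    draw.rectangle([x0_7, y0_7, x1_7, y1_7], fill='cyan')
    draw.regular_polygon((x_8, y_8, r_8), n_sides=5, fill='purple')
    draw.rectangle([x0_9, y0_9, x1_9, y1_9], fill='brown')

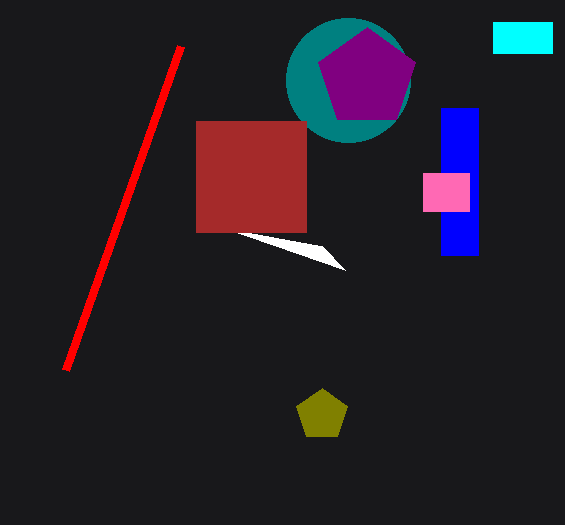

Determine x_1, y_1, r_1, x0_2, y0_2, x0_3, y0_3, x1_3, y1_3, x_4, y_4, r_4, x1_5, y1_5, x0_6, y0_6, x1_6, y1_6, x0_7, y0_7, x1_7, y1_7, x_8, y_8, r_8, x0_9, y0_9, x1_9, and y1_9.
x_1 = 322
y_1 = 415
r_1 = 27
x0_2 = 66
y0_2 = 370
x0_3 = 441
y0_3 = 108
x1_3 = 478
y1_3 = 255
x_4 = 348
y_4 = 80
r_4 = 62
x1_5 = 345
y1_5 = 270
x0_6 = 423
y0_6 = 173
x1_6 = 469
y1_6 = 211
x0_7 = 493
y0_7 = 22
x1_7 = 552
y1_7 = 53
x_8 = 367
y_8 = 78
r_8 = 51
x0_9 = 196
y0_9 = 121
x1_9 = 306
y1_9 = 232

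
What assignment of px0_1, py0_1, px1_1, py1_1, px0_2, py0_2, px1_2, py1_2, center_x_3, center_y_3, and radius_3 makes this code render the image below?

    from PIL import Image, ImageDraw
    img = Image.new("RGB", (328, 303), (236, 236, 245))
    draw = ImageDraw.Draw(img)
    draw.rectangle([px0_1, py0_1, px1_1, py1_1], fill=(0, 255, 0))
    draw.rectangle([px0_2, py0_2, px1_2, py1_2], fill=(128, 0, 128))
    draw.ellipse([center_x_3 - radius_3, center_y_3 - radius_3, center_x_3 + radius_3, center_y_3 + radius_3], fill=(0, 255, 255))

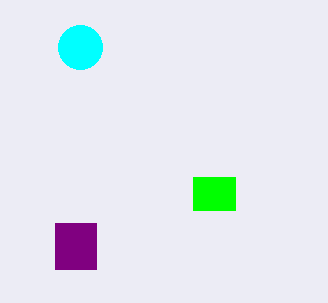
px0_1 = 193; py0_1 = 177; px1_1 = 235; py1_1 = 210; px0_2 = 55; py0_2 = 223; px1_2 = 96; py1_2 = 269; center_x_3 = 80; center_y_3 = 47; radius_3 = 22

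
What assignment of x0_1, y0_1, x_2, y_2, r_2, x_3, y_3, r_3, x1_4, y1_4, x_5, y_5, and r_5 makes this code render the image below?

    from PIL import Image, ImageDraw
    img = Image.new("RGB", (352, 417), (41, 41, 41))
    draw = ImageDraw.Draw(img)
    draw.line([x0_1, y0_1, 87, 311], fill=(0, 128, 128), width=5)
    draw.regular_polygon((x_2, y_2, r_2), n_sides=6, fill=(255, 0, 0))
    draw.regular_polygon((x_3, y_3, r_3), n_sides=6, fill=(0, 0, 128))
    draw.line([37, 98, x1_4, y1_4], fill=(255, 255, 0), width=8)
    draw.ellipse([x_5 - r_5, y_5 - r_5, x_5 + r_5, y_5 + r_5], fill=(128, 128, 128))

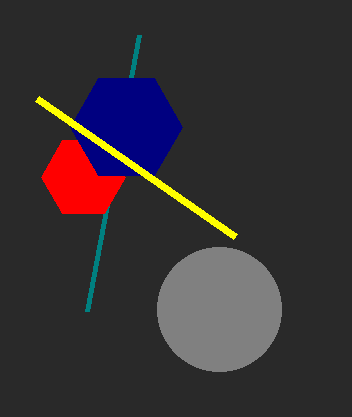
x0_1 = 139; y0_1 = 35; x_2 = 83; y_2 = 177; r_2 = 42; x_3 = 126; y_3 = 127; r_3 = 56; x1_4 = 235; y1_4 = 236; x_5 = 219; y_5 = 309; r_5 = 62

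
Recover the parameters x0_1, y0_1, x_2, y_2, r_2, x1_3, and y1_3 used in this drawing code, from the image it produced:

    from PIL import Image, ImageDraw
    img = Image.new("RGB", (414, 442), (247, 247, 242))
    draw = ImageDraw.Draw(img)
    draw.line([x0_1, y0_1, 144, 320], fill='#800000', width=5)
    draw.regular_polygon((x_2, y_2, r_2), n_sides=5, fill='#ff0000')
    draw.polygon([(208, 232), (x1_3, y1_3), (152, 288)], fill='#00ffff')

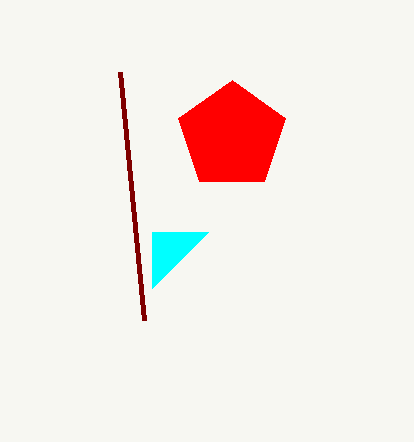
x0_1 = 120
y0_1 = 72
x_2 = 232
y_2 = 136
r_2 = 56
x1_3 = 152
y1_3 = 232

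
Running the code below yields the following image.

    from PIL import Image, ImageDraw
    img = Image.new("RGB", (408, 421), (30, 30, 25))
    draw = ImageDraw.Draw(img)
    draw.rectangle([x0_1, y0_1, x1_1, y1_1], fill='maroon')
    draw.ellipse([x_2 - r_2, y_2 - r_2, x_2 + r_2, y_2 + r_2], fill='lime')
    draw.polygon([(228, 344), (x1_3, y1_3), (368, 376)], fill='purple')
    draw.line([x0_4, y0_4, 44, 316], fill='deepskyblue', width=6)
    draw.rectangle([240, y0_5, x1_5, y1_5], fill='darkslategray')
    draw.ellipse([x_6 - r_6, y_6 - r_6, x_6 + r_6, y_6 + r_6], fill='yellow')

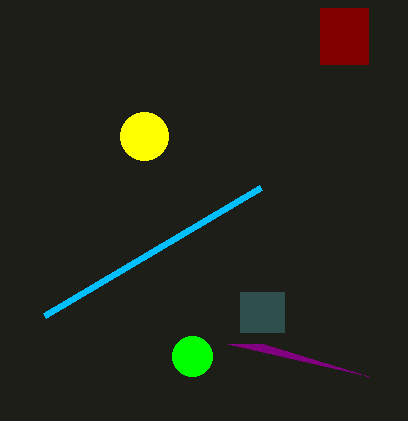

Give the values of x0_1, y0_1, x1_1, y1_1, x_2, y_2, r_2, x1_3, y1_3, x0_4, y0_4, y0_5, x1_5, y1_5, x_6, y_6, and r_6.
x0_1 = 320; y0_1 = 8; x1_1 = 368; y1_1 = 64; x_2 = 192; y_2 = 356; r_2 = 20; x1_3 = 264; y1_3 = 344; x0_4 = 260; y0_4 = 188; y0_5 = 292; x1_5 = 284; y1_5 = 332; x_6 = 144; y_6 = 136; r_6 = 24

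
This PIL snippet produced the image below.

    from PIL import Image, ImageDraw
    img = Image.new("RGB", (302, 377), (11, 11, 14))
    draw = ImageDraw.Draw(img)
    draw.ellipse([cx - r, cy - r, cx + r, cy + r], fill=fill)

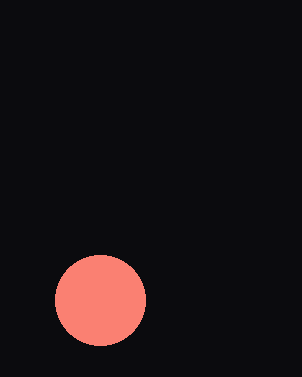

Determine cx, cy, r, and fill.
cx = 100; cy = 300; r = 45; fill = 'salmon'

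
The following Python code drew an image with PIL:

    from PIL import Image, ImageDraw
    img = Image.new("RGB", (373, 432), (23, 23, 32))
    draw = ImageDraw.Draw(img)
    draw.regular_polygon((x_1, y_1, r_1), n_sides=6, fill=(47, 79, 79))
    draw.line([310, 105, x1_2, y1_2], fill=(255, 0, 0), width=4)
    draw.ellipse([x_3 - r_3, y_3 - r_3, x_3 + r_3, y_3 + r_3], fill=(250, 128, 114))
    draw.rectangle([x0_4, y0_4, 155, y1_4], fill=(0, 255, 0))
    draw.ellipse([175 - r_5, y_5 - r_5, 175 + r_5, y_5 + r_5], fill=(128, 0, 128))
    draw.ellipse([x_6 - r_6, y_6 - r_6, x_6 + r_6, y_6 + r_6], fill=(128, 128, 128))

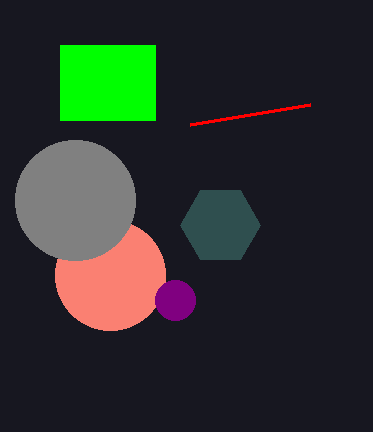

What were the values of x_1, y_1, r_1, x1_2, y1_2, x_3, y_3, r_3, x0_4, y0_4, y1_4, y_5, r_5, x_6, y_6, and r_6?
x_1 = 220
y_1 = 225
r_1 = 40
x1_2 = 190
y1_2 = 125
x_3 = 110
y_3 = 275
r_3 = 55
x0_4 = 60
y0_4 = 45
y1_4 = 120
y_5 = 300
r_5 = 20
x_6 = 75
y_6 = 200
r_6 = 60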